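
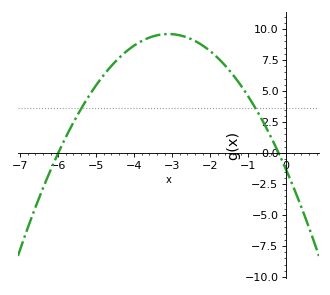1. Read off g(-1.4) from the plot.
6.5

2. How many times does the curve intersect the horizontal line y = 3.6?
2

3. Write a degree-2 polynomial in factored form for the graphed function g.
y = -1.14(x + 6)(x + 0.2)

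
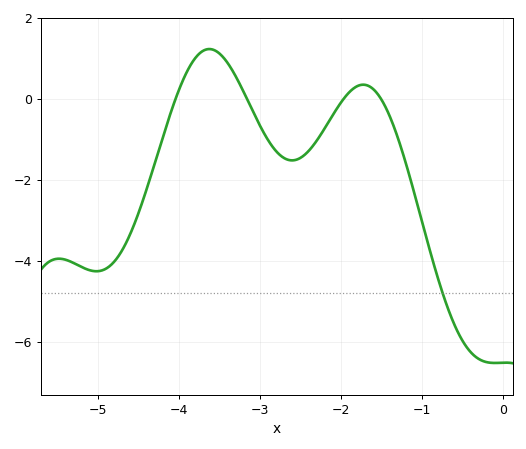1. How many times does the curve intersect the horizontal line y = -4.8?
1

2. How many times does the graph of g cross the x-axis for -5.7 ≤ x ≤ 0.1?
4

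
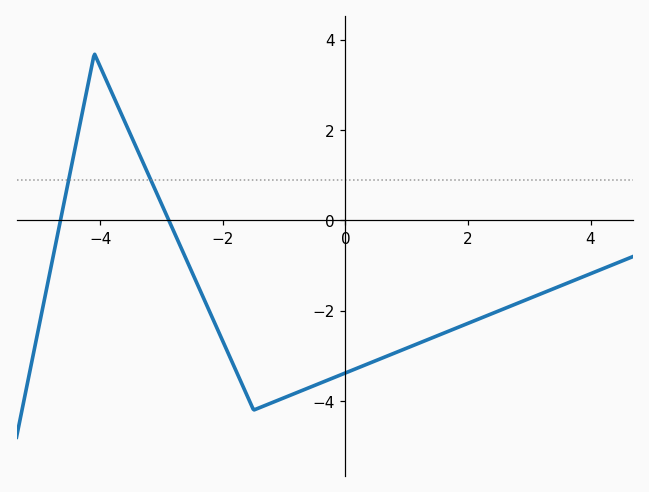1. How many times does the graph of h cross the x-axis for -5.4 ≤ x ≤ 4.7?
2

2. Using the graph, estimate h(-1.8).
-3.2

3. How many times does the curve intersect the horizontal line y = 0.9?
2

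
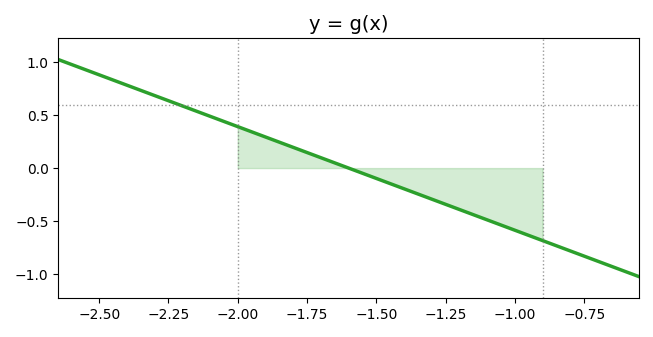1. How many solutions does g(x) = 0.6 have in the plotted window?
1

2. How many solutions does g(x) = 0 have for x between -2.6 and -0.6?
1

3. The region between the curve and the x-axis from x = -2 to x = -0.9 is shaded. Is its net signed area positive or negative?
negative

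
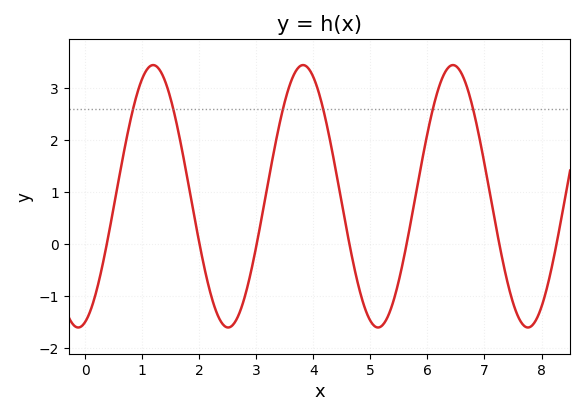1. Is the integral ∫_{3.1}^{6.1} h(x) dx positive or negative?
positive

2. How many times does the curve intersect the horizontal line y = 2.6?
6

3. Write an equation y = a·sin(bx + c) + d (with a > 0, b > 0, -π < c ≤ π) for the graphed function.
y = 2.53sin(2.4x - 1.3) + 0.92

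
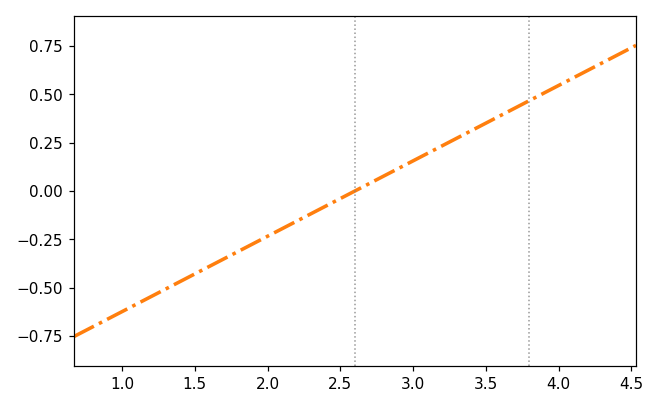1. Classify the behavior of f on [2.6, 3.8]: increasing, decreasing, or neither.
increasing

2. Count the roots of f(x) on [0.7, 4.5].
1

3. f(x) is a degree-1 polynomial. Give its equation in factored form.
y = 0.39(x - 2.6)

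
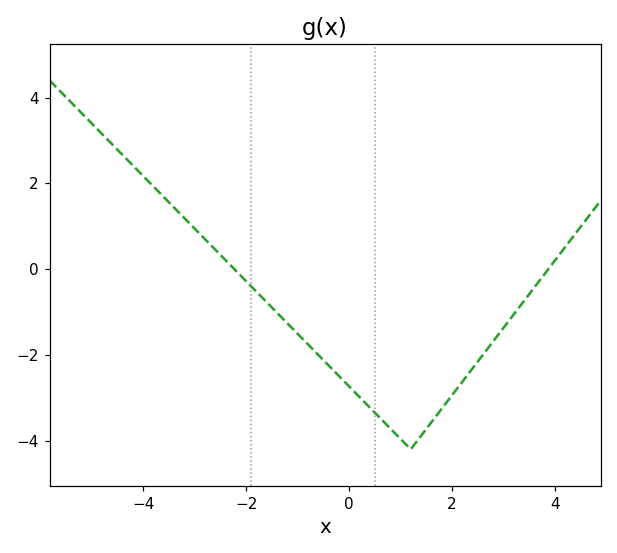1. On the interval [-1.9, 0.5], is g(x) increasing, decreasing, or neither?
decreasing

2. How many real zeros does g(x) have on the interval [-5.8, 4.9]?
2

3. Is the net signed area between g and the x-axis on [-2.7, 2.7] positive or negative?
negative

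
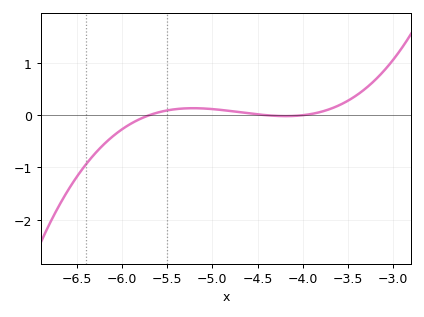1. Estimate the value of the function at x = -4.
0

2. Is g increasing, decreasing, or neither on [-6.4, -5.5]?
increasing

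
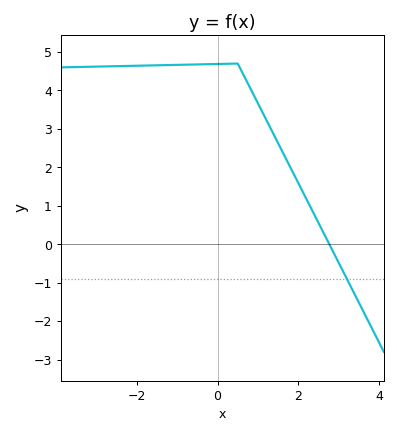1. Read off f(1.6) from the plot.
2.42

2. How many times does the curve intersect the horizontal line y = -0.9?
1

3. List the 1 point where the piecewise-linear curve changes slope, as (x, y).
(0.5, 4.7)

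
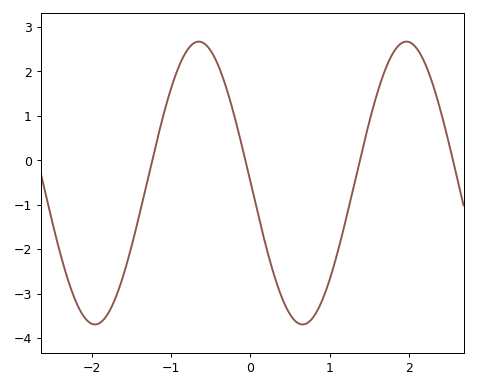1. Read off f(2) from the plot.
2.7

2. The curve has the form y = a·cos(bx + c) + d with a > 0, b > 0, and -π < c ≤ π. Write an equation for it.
y = 3.18cos(2.4x + 1.6) - 0.51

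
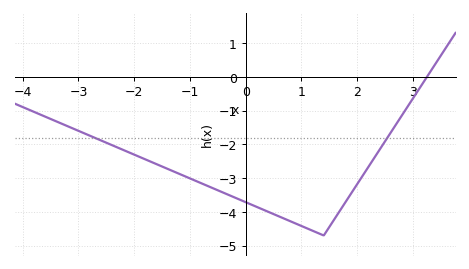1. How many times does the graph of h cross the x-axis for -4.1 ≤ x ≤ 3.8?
1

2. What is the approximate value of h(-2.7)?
-1.81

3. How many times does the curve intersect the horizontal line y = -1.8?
2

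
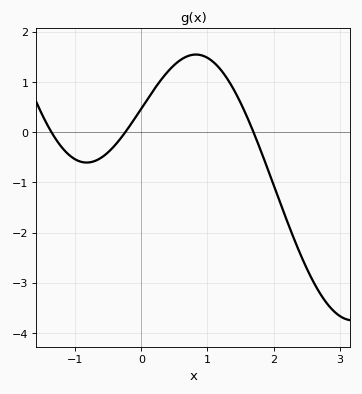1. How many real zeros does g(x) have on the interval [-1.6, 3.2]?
3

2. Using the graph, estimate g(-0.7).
-0.6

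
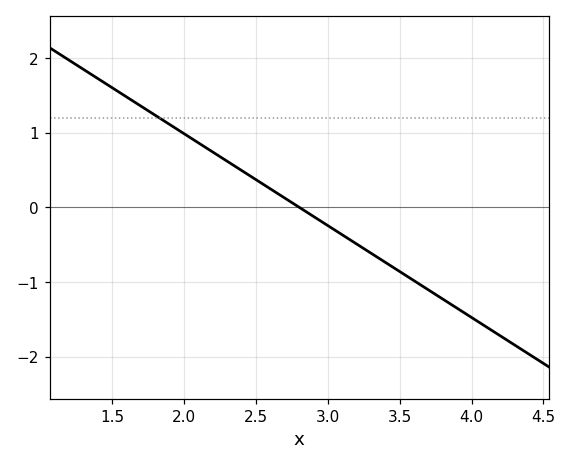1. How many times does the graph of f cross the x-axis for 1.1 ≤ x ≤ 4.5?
1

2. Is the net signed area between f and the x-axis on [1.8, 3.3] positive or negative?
positive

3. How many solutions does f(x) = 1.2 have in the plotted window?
1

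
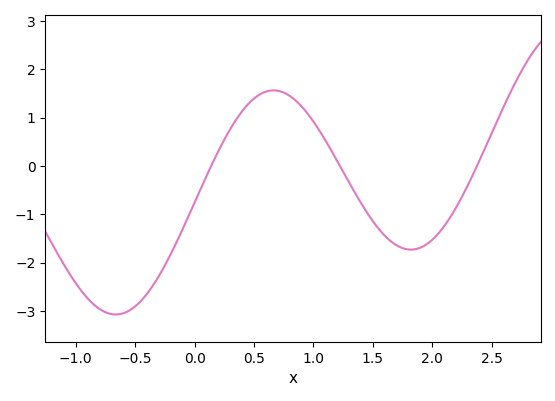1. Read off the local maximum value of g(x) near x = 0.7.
1.56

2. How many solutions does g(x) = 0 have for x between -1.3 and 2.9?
3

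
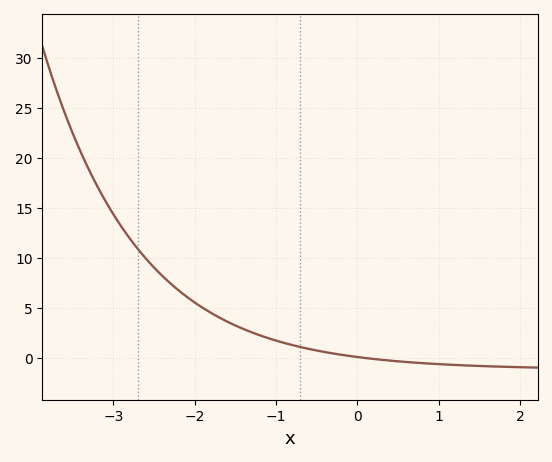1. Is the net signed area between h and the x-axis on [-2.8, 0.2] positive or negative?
positive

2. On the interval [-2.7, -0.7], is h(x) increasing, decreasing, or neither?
decreasing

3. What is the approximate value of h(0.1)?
-0.011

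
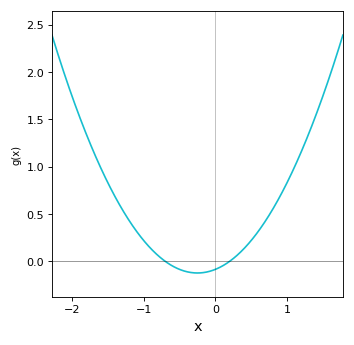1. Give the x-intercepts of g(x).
-0.7, 0.2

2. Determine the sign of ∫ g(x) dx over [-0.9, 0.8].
positive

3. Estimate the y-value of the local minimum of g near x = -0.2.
-0.1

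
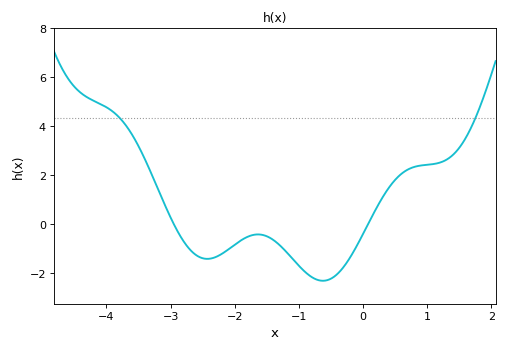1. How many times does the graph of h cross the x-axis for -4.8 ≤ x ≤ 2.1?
2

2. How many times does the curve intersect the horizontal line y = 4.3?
2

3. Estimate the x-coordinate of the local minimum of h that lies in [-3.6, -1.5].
-2.4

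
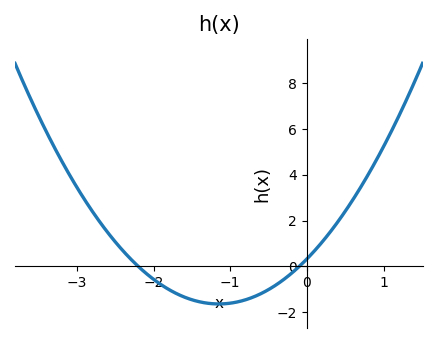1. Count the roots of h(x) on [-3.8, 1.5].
2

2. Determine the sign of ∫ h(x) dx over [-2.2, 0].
negative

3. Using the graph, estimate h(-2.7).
1.94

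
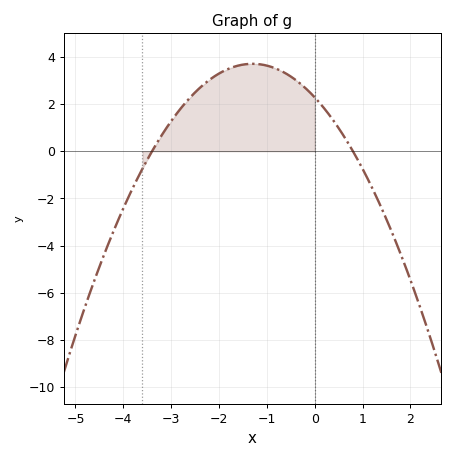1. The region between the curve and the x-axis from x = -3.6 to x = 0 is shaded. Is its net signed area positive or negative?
positive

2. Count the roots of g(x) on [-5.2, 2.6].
2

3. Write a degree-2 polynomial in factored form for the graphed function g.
y = -0.84(x + 3.4)(x - 0.8)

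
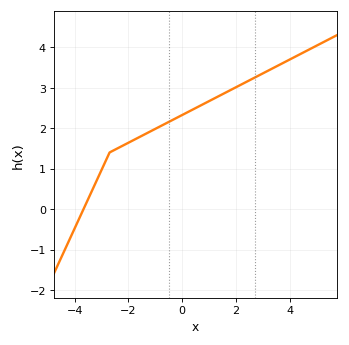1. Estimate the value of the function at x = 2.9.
3.3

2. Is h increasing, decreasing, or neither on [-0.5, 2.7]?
increasing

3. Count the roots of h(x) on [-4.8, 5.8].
1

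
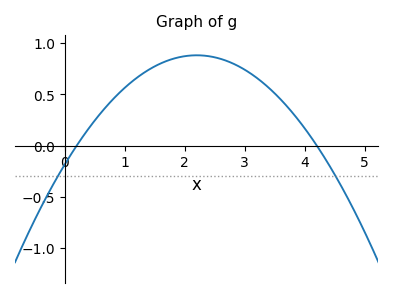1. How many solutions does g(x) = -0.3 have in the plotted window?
2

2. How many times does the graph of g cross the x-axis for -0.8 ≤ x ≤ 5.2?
2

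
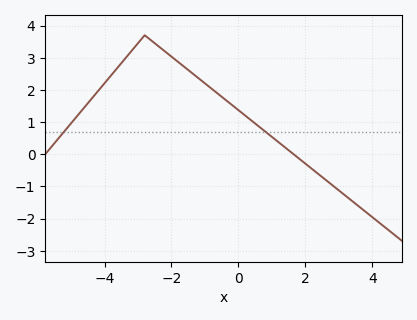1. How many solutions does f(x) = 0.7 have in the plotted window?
2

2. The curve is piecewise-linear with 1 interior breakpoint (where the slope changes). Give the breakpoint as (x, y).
(-2.8, 3.7)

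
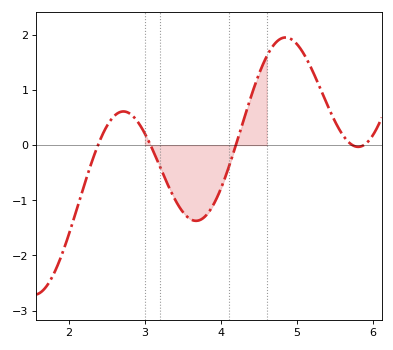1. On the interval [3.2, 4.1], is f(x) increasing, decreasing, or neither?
neither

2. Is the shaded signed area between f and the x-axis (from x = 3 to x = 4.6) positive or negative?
negative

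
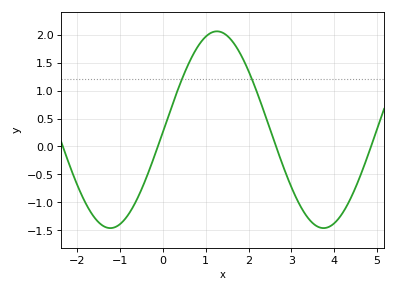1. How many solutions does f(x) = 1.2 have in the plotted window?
2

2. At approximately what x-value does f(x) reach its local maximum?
1.2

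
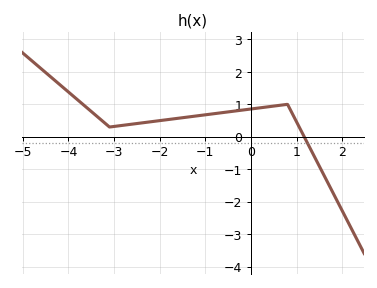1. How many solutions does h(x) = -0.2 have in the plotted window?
1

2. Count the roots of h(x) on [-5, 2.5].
1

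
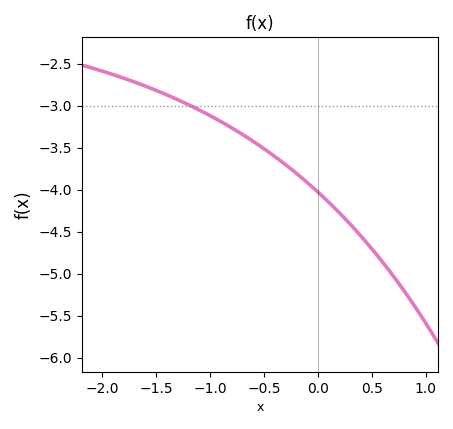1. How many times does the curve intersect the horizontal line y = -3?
1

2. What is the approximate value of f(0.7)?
-5.03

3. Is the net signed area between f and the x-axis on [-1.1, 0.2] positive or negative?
negative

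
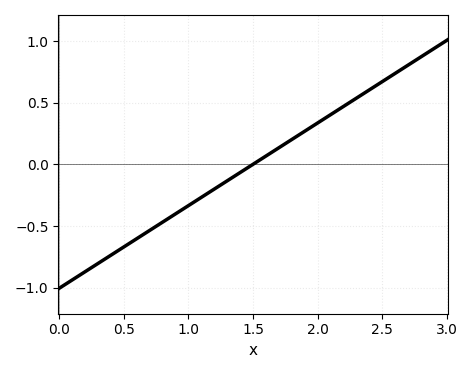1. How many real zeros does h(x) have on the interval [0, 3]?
1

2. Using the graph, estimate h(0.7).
-0.536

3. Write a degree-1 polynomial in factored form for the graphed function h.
y = 0.67(x - 1.5)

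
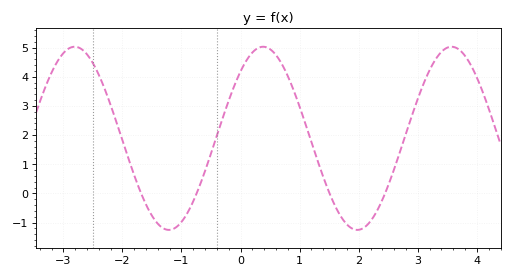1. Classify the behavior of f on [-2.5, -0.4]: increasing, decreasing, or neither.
neither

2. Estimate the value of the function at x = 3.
3.25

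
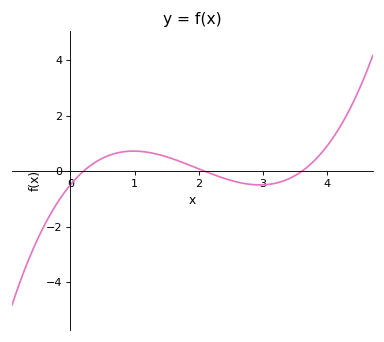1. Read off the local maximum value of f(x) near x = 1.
0.8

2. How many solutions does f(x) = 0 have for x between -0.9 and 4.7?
3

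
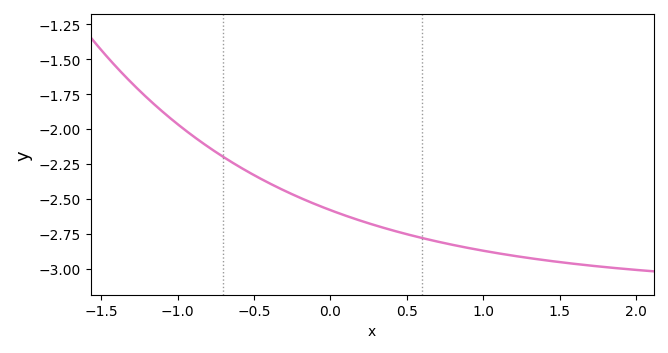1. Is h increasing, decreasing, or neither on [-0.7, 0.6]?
decreasing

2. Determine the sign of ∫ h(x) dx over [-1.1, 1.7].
negative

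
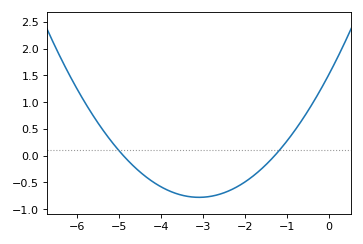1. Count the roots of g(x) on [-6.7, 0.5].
2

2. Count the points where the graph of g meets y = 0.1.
2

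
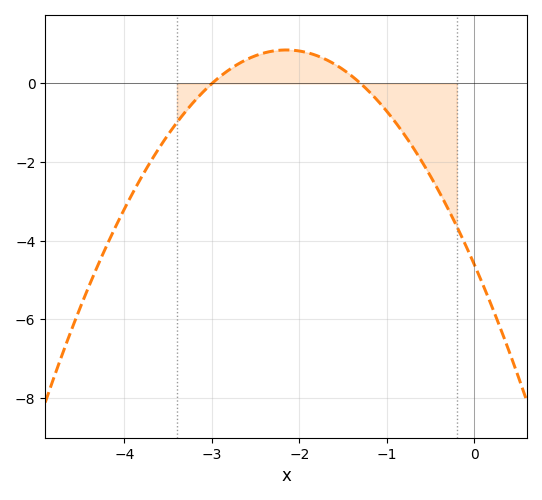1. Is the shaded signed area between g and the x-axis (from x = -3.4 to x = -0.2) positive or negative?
negative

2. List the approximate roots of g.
-3, -1.3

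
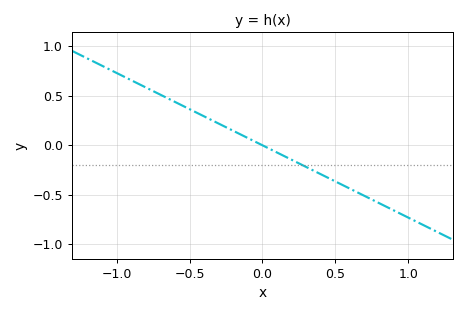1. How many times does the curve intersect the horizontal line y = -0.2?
1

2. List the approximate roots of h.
0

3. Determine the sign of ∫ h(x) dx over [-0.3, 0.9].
negative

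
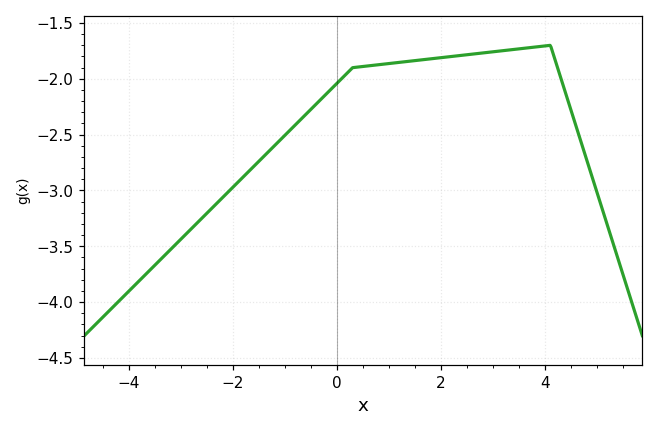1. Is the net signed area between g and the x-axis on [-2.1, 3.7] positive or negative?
negative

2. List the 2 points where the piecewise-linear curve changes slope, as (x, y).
(0.3, -1.9); (4.1, -1.7)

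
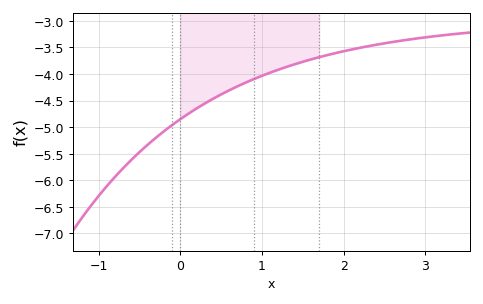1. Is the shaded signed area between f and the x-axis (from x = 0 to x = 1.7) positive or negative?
negative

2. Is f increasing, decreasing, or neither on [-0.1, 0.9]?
increasing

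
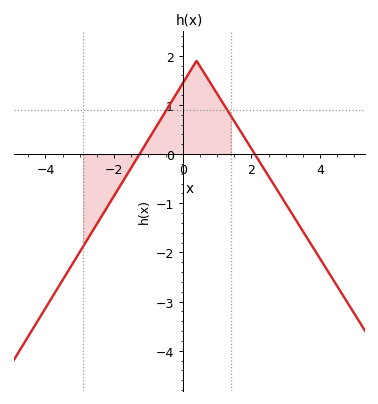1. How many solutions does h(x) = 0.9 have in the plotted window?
2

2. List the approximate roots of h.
-1.2, 2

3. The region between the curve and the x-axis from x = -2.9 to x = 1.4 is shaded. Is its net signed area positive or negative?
positive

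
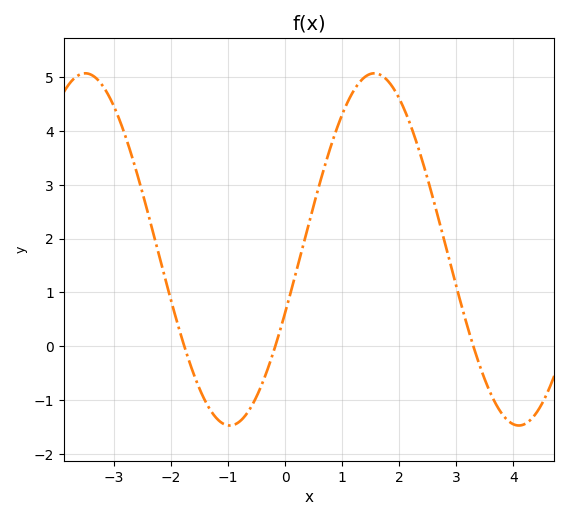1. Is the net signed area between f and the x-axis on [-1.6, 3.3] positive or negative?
positive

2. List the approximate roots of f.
-1.8, -0.2, 3.4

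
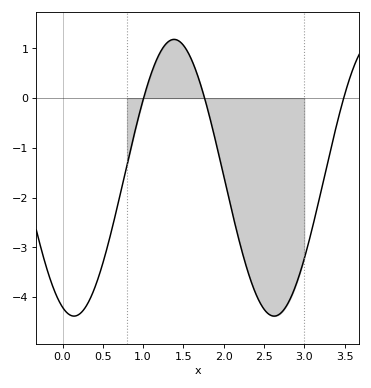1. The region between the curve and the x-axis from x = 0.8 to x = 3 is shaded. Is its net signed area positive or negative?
negative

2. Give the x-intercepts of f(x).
1.01, 1.76, 3.49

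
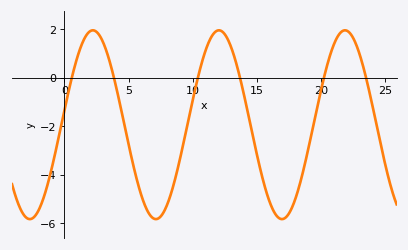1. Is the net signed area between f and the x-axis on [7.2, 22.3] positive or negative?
negative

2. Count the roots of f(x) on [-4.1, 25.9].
6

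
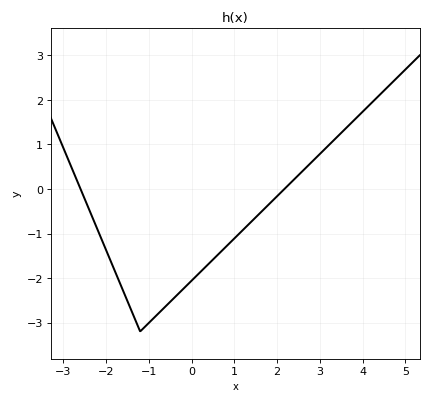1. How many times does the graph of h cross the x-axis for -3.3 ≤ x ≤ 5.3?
2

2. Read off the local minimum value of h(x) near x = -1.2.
-3.2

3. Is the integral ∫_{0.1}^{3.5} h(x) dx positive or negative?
negative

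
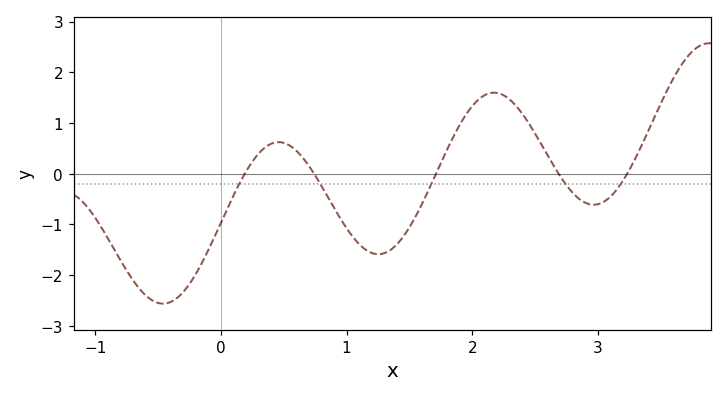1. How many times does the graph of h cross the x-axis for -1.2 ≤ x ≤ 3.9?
5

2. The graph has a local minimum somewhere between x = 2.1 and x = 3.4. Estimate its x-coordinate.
2.97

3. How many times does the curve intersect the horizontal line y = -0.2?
5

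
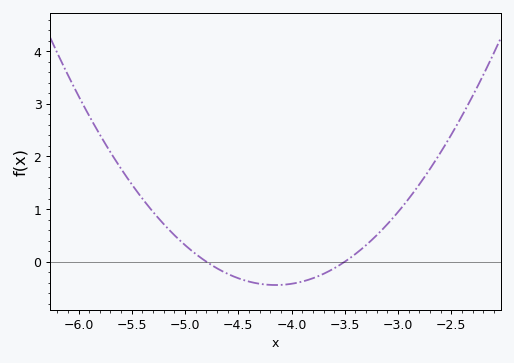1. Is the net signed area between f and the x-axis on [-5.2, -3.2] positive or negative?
negative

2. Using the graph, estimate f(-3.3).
0.315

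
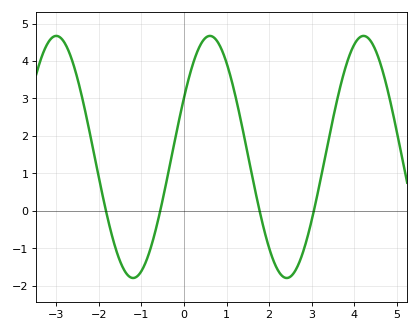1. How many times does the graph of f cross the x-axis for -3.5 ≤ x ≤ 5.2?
4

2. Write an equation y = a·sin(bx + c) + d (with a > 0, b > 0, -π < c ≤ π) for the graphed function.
y = 3.23sin(1.7x + 0.51) + 1.44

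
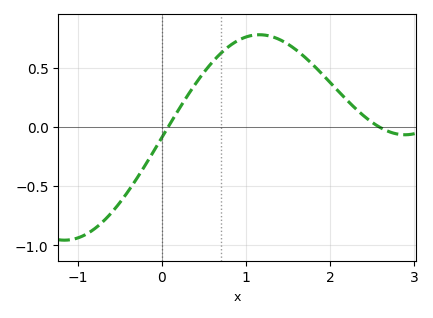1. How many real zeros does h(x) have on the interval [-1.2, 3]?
2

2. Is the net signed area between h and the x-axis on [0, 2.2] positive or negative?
positive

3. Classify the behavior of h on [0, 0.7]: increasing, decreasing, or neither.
increasing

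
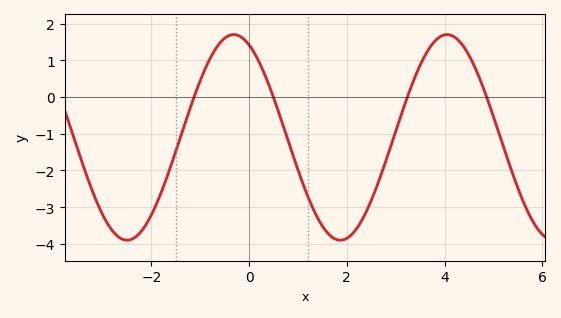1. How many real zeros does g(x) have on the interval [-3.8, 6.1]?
4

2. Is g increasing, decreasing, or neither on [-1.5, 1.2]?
neither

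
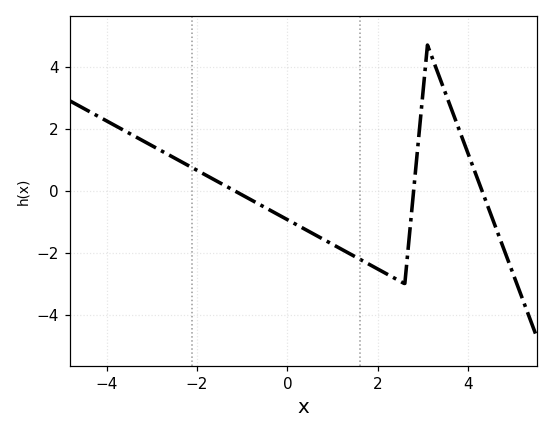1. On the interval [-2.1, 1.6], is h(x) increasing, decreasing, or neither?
decreasing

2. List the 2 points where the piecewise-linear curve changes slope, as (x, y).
(2.6, -3); (3.1, 4.7)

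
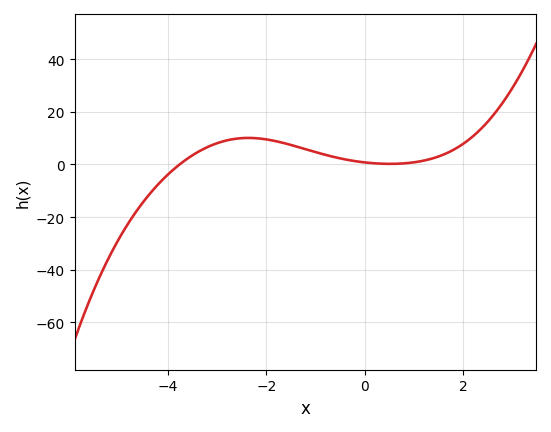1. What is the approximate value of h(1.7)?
4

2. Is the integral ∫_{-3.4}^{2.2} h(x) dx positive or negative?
positive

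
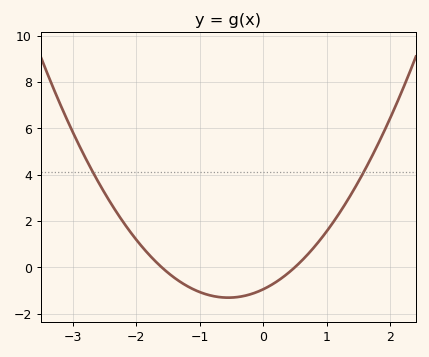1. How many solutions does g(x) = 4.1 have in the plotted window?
2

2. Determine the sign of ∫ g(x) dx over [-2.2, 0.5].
negative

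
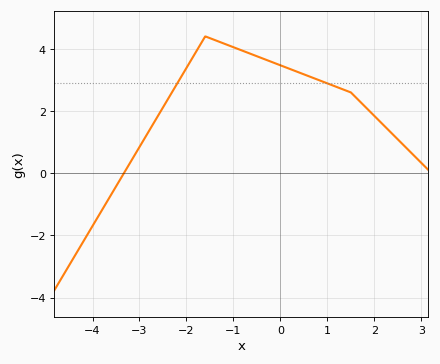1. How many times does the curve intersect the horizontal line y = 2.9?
2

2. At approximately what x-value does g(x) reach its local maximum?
-1.6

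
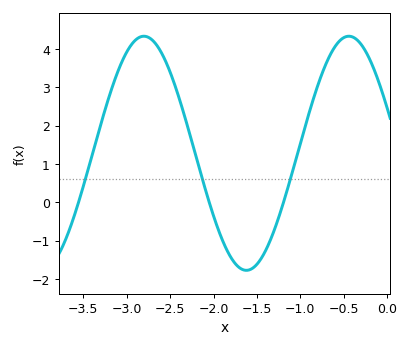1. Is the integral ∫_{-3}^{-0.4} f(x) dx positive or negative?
positive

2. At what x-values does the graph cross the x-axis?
-3.56, -2.05, -1.19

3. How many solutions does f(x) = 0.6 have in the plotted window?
3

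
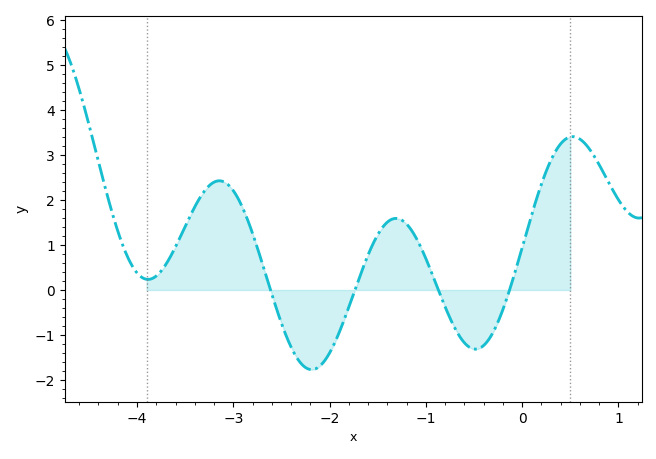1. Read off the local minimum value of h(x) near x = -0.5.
-1.32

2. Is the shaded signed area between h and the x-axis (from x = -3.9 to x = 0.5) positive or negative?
positive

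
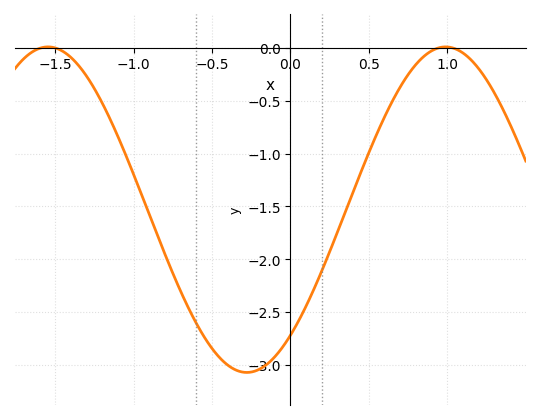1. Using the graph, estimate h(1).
0.009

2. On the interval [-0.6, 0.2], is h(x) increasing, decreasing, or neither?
neither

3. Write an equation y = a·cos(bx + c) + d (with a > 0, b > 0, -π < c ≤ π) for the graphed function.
y = 1.54cos(2.48x - 2.45) - 1.53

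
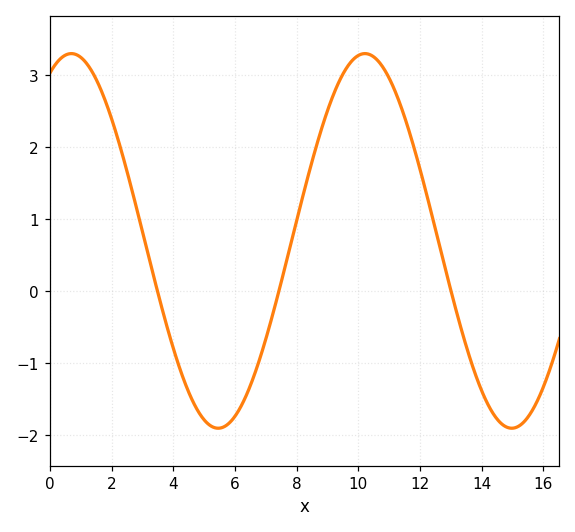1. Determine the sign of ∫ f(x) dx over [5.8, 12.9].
positive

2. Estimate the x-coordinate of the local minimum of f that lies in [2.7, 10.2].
5.4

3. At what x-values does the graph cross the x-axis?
3.4, 7.4, 13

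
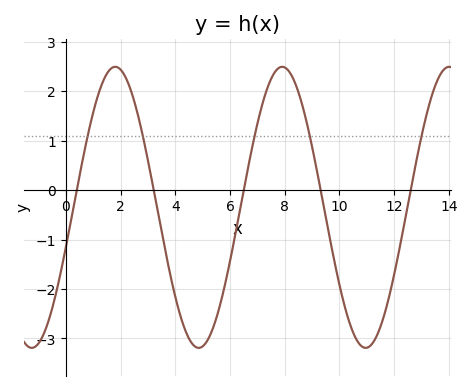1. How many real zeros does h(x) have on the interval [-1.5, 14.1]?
5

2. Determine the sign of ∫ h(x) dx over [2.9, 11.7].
negative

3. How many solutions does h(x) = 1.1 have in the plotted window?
5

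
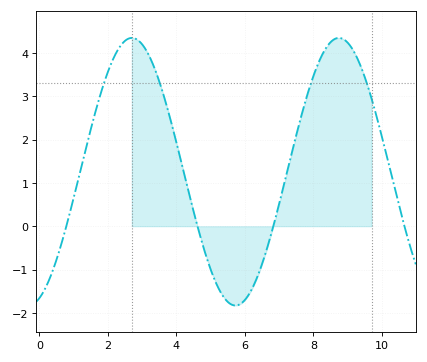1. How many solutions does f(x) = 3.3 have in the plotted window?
4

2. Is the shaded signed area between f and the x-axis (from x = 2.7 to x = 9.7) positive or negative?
positive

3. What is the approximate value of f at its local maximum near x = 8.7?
4.35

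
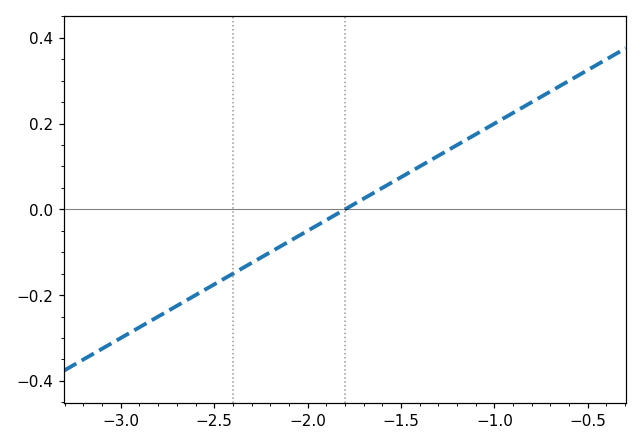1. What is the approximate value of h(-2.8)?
-0.25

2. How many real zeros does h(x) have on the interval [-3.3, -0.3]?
1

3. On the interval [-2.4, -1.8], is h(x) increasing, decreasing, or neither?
increasing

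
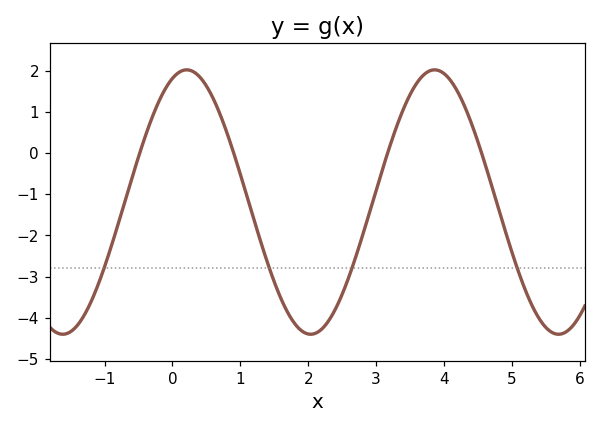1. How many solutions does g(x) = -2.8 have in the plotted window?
4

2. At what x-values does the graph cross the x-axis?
-0.4, 1, 3.2, 4.6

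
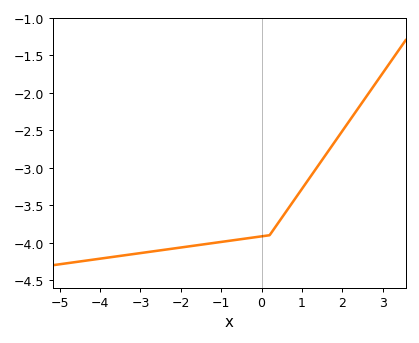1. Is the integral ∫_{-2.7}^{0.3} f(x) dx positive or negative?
negative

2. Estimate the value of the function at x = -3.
-4.15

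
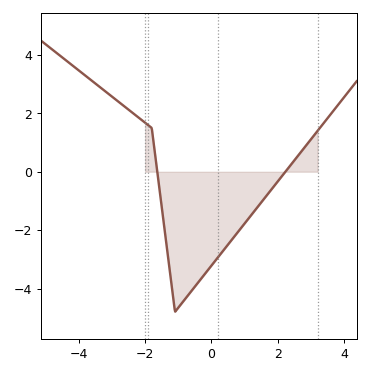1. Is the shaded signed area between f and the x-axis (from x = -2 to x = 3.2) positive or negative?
negative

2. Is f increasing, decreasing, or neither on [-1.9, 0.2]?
neither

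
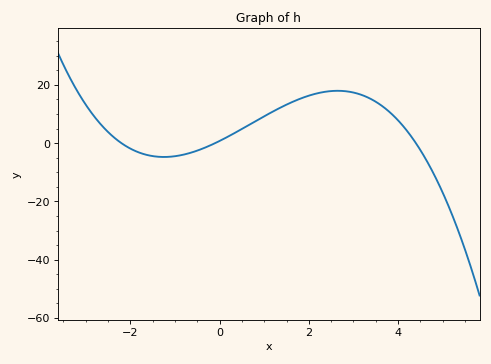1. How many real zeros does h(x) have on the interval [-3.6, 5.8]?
3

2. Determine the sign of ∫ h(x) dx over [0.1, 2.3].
positive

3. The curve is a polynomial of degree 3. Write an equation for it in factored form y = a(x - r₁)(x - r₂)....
y = -0.77(x + 2.2)(x + 0.1)(x - 4.4)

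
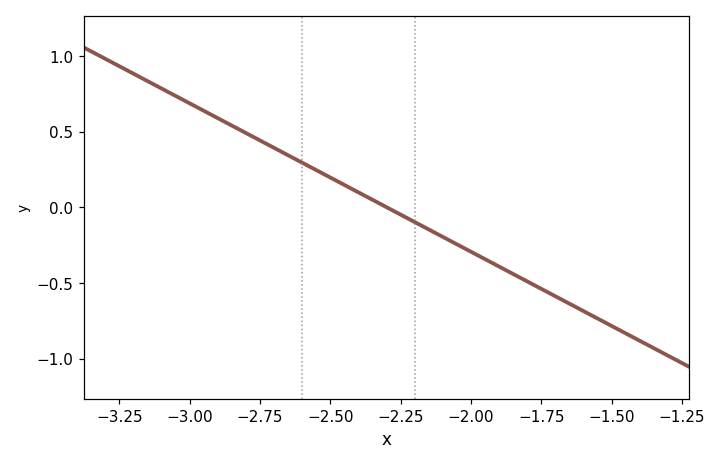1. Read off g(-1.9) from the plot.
-0.392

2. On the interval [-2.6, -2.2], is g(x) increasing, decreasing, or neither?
decreasing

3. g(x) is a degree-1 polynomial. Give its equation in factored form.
y = -0.98(x + 2.3)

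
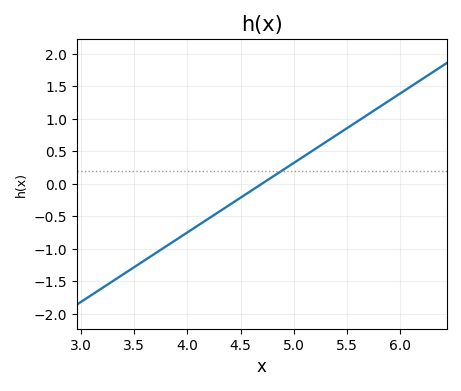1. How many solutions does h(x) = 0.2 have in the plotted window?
1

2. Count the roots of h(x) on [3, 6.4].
1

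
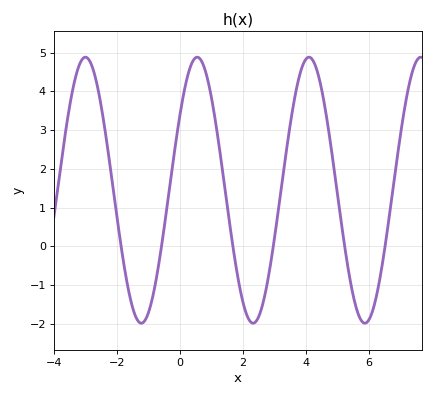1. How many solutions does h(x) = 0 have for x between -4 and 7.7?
6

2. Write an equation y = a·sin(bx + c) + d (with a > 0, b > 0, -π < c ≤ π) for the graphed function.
y = 3.43sin(1.8x + 0.59) + 1.45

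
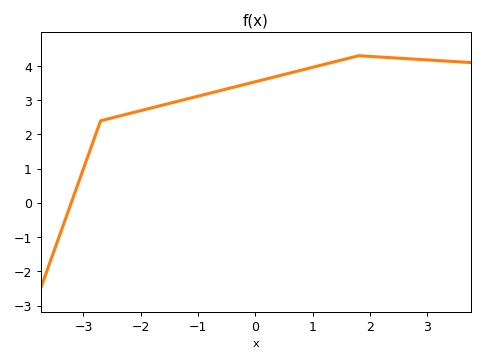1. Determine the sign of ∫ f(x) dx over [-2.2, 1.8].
positive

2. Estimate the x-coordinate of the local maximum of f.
1.8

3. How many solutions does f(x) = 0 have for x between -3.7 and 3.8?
1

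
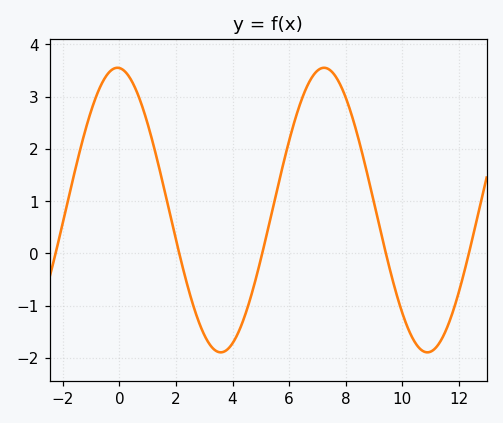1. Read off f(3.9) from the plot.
-1.79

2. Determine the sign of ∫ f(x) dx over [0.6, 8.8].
positive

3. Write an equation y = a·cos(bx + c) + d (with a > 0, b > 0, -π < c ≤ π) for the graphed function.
y = 2.72cos(0.86x + 0.06) + 0.83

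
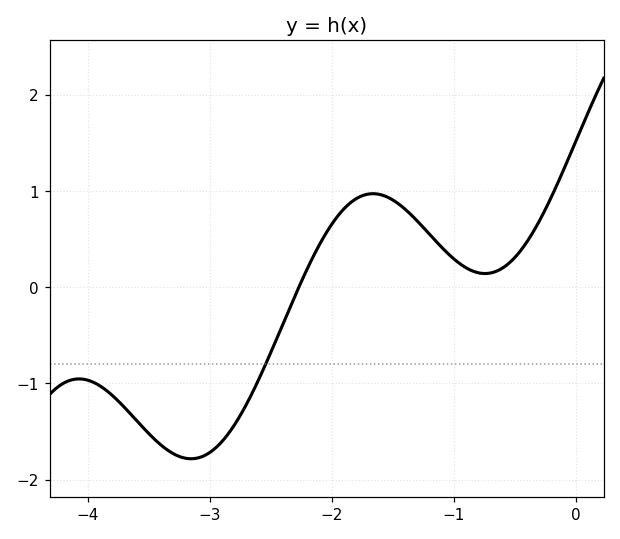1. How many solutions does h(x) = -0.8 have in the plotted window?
1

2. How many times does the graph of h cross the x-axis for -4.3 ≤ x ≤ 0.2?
1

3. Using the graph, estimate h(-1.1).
0.415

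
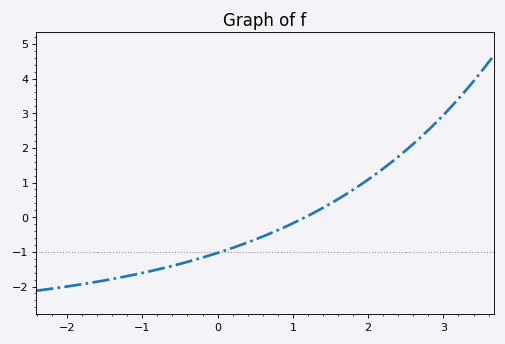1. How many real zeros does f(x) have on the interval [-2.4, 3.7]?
1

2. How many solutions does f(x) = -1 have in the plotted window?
1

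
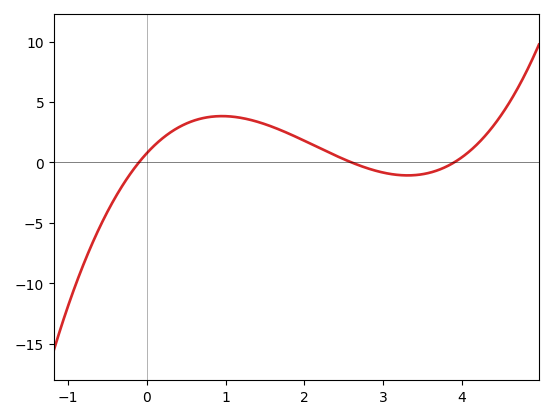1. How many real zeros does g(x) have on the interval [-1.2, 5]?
3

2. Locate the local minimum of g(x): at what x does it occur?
3.31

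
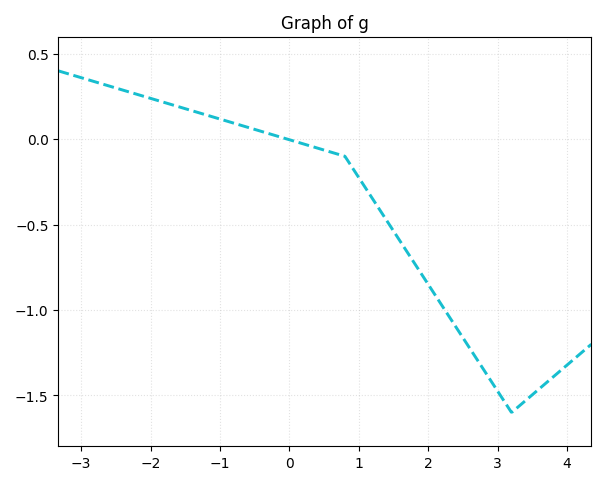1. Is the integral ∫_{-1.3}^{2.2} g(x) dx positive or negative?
negative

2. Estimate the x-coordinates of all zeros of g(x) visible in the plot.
0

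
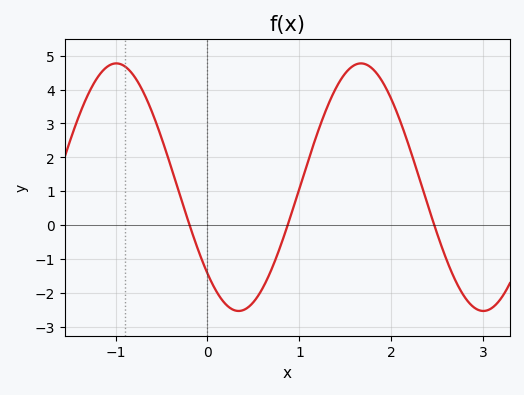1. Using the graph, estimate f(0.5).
-2.27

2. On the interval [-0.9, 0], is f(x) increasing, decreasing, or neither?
decreasing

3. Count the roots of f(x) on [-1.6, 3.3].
3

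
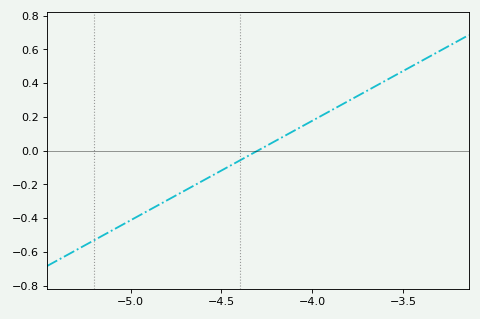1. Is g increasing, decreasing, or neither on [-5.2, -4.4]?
increasing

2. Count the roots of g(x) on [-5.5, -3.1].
1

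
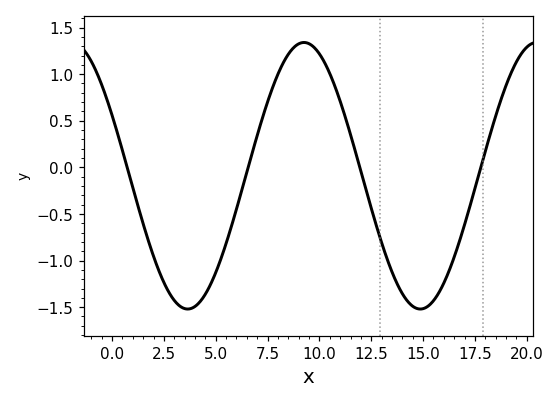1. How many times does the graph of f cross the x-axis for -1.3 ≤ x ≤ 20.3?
4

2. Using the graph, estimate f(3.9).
-1.51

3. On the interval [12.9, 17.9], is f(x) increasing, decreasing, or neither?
neither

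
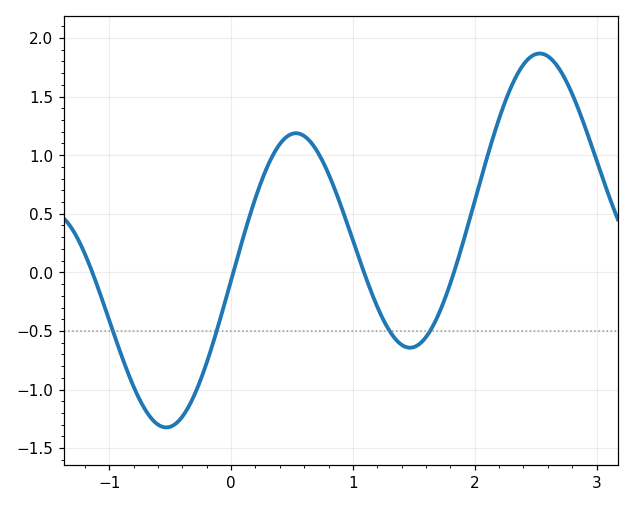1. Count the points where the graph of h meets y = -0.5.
4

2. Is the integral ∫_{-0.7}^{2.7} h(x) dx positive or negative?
positive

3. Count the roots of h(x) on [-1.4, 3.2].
4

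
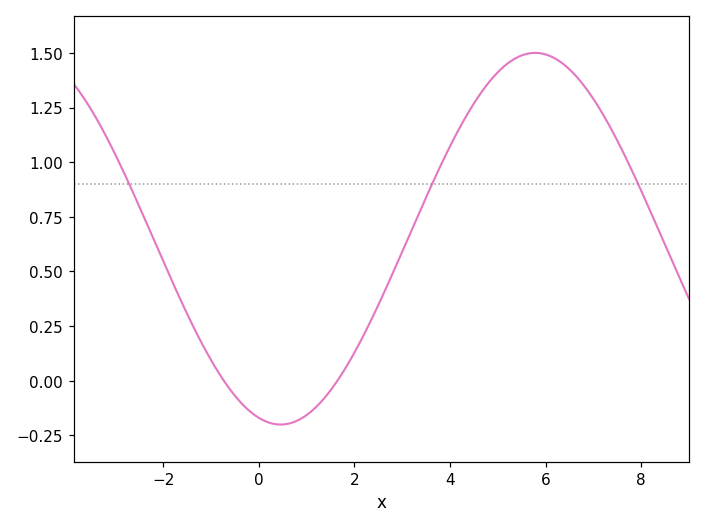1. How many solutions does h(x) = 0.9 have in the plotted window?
3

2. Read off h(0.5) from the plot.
-0.2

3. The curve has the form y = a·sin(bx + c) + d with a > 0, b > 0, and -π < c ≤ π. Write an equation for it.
y = 0.85sin(0.59x - 1.8) + 0.65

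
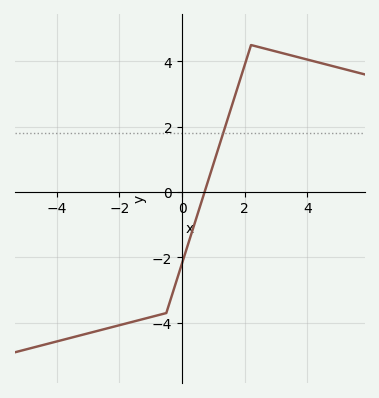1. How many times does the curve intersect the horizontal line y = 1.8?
1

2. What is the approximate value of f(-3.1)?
-4.35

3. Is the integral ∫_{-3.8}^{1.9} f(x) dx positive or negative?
negative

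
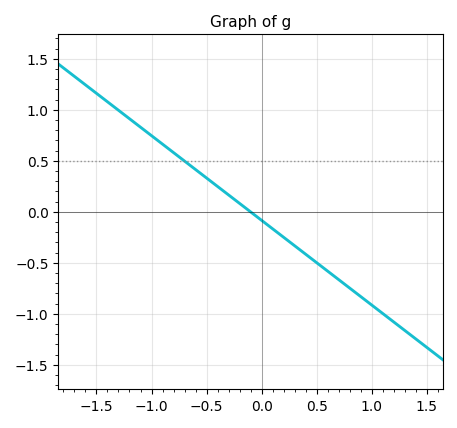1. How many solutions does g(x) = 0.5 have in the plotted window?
1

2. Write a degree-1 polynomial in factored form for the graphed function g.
y = -0.83(x + 0.1)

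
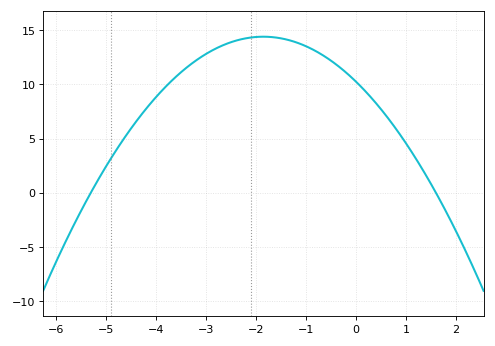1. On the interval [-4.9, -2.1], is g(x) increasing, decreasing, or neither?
increasing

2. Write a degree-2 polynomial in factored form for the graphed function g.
y = -1.21(x + 5.3)(x - 1.6)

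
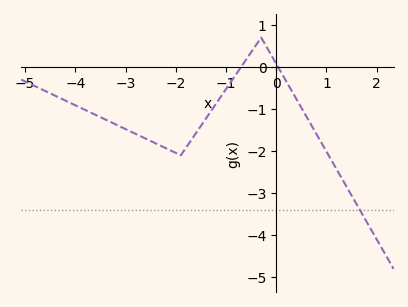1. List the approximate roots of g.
-0.7, 0.036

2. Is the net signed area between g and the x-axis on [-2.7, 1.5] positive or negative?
negative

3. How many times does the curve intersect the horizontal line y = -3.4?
1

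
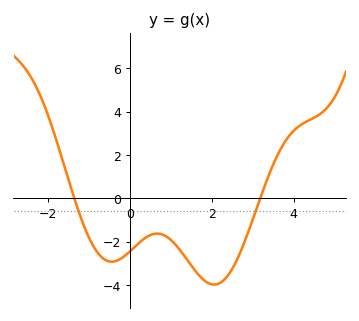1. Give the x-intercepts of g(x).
-1.4, 3.2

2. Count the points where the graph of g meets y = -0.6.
2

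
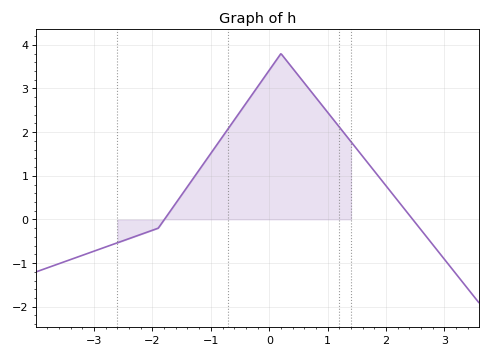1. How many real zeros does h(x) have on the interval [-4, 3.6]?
2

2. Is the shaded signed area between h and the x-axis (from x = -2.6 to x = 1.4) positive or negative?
positive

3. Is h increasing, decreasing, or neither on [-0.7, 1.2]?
neither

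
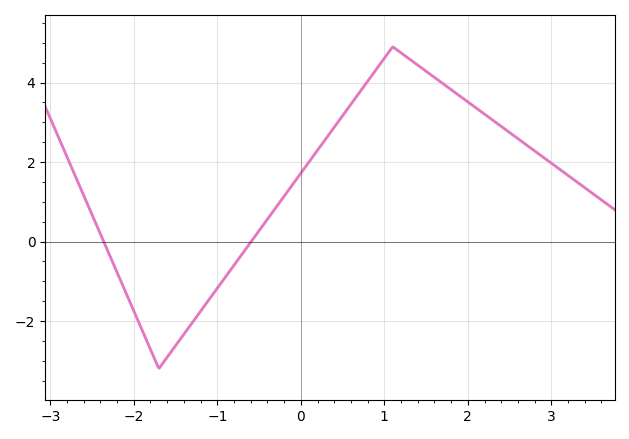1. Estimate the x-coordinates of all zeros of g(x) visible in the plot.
-2.4, -0.6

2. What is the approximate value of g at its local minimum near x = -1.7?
-3.2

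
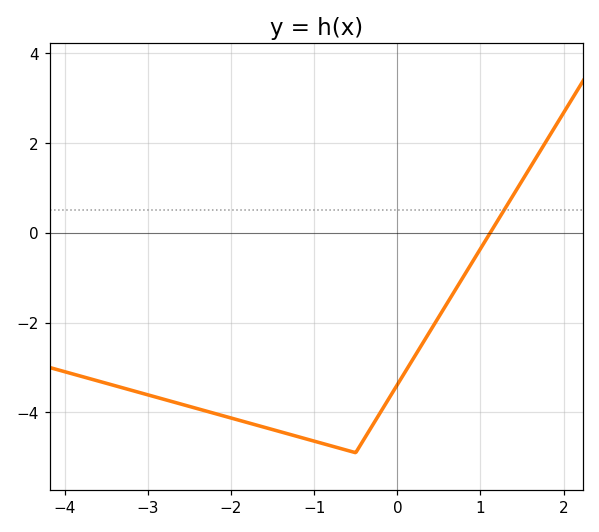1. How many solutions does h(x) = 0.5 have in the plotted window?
1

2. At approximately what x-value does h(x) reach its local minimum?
-0.5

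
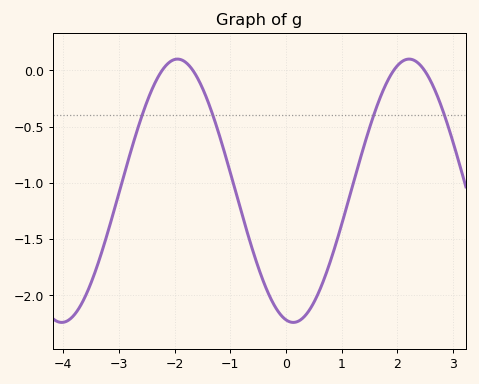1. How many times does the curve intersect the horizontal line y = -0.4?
4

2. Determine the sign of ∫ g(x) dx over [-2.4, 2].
negative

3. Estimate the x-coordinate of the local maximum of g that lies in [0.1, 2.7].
2.21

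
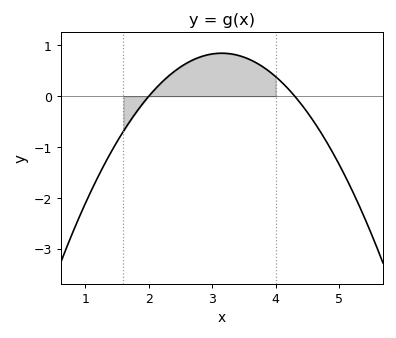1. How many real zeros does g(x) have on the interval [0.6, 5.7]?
2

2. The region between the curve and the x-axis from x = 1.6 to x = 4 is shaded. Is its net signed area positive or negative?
positive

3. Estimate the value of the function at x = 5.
-1.3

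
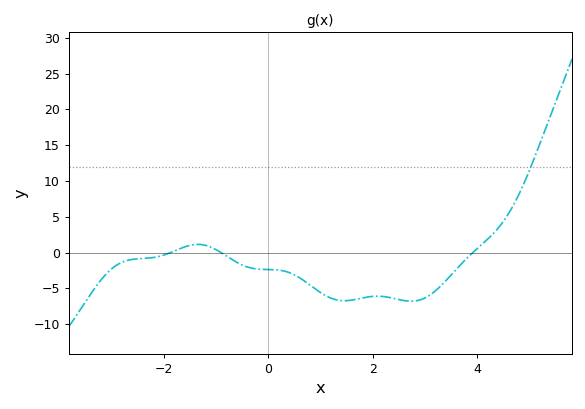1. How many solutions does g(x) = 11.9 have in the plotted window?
1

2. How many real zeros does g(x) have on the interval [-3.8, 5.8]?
3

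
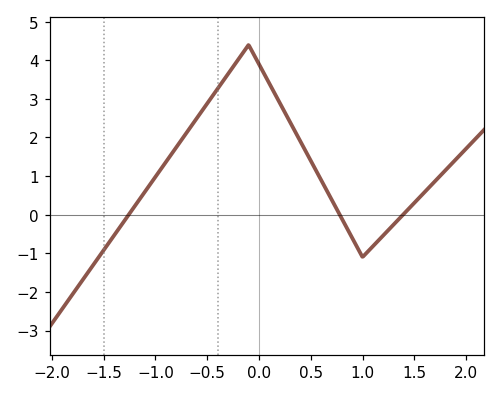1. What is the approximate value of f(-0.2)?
4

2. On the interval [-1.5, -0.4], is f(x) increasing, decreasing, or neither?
increasing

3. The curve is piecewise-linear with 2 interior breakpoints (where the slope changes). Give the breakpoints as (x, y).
(-0.1, 4.4); (1, -1.1)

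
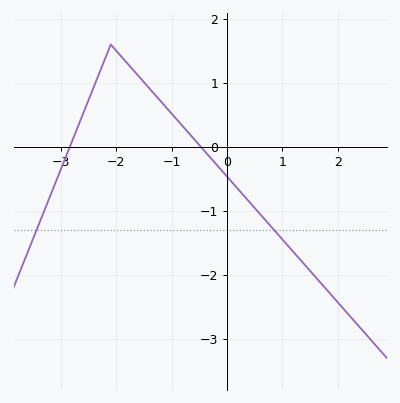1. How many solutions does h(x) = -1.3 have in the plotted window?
2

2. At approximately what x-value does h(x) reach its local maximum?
-2.1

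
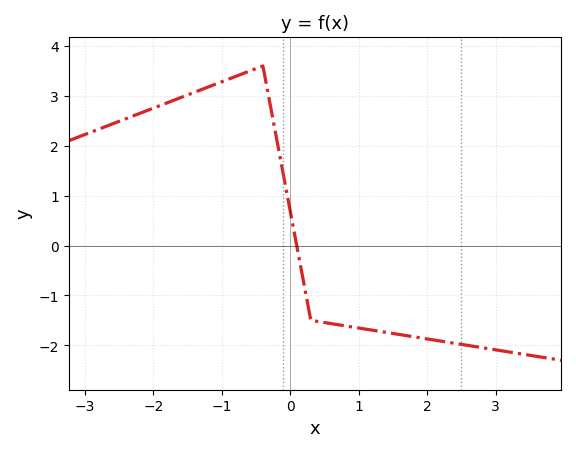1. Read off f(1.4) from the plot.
-1.7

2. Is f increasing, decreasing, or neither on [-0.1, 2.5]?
decreasing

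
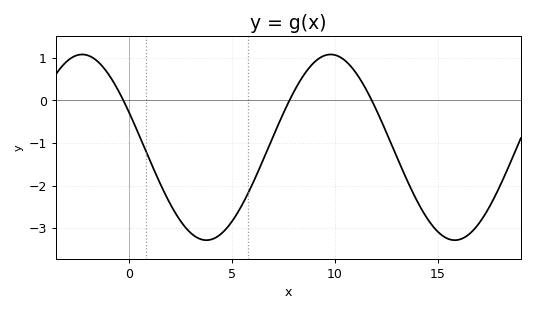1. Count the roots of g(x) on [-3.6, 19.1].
3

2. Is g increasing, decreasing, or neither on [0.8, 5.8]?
neither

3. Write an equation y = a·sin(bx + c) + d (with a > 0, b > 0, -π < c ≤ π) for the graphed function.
y = 2.18sin(0.52x + 2.76) - 1.1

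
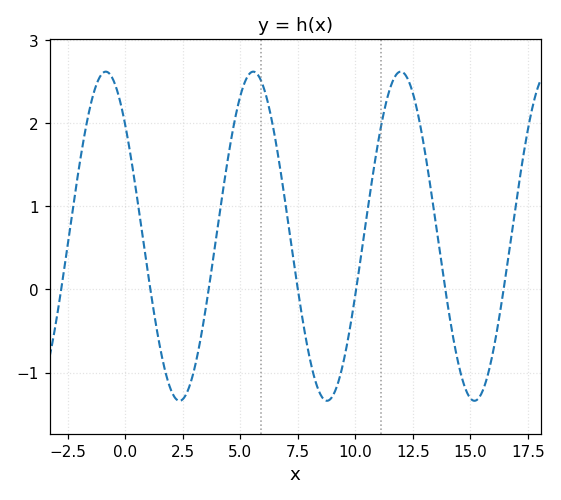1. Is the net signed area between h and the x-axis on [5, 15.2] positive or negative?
positive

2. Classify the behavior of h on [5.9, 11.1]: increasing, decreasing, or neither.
neither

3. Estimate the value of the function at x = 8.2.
-1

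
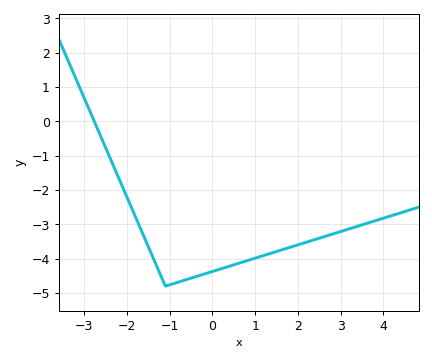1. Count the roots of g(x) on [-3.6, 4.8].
1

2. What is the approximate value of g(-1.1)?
-4.8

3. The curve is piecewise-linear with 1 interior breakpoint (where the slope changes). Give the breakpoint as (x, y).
(-1.1, -4.8)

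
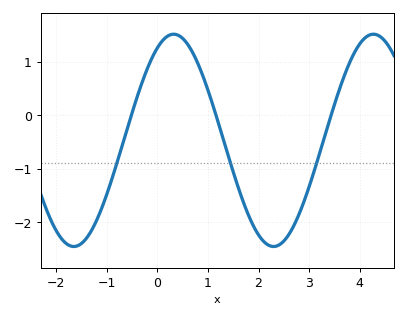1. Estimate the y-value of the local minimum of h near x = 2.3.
-2.46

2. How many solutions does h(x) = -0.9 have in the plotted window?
3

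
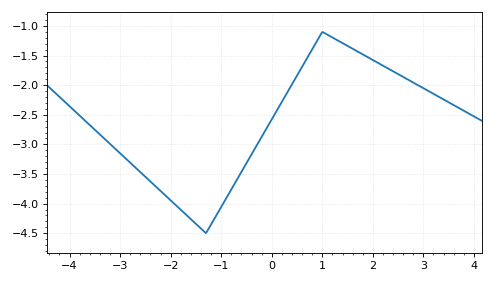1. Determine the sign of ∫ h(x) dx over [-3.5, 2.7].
negative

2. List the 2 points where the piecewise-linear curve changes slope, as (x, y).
(-1.3, -4.5); (1, -1.1)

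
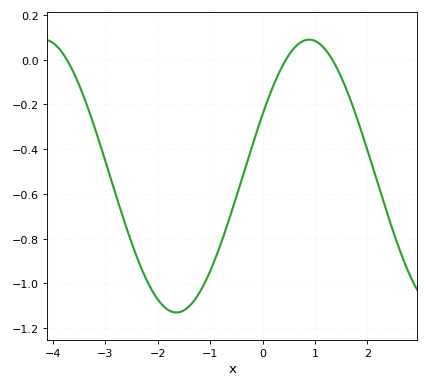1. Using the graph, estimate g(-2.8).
-0.6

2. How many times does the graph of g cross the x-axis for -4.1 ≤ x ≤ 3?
3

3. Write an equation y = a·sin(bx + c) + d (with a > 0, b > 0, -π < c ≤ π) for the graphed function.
y = 0.61sin(1.2x + 0.47) - 0.52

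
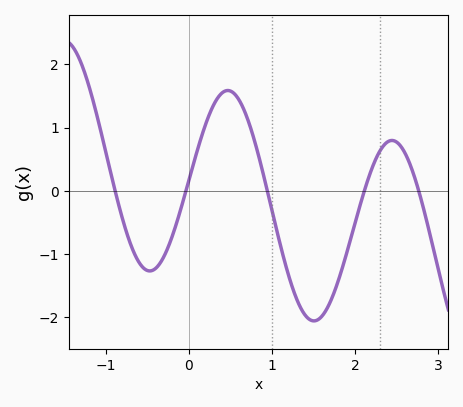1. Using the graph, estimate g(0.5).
1.58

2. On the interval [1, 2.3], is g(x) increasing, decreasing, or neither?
neither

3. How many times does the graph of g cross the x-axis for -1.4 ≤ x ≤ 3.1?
5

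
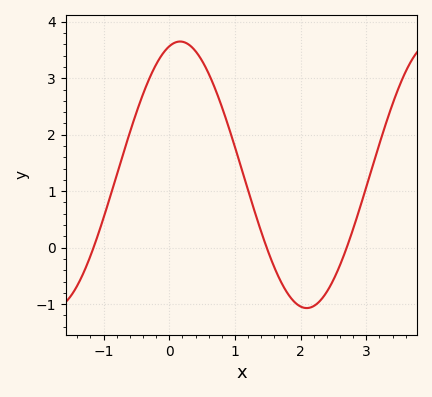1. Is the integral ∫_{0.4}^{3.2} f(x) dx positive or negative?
positive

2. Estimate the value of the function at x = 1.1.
1.4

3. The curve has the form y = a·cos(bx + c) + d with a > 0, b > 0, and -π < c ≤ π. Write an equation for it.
y = 2.36cos(1.6x - 0.27) + 1.29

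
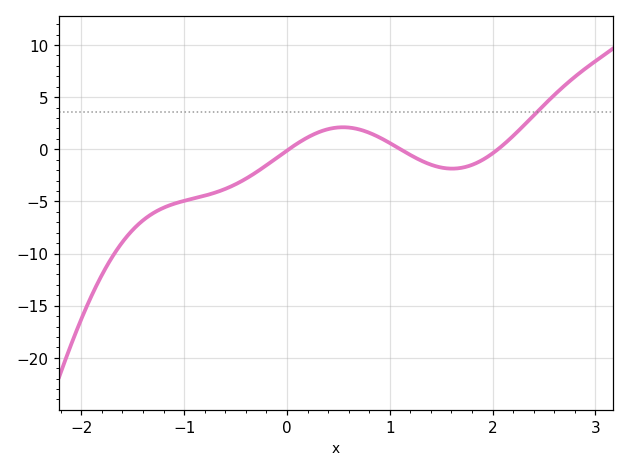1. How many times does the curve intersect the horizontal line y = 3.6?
1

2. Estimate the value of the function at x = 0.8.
1.59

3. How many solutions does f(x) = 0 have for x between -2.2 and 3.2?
3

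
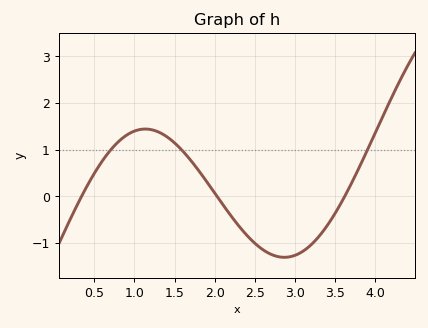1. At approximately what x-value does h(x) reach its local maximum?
1.13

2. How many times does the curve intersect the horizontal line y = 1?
3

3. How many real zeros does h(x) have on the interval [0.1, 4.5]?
3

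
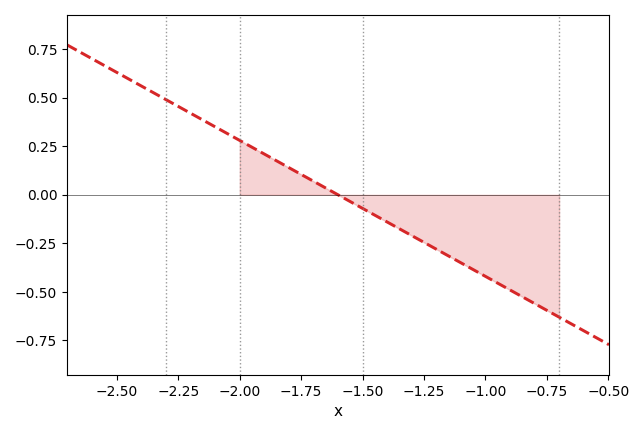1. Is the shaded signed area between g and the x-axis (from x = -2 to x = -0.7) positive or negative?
negative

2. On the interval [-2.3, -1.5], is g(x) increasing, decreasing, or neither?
decreasing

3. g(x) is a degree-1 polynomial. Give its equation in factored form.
y = -0.7(x + 1.6)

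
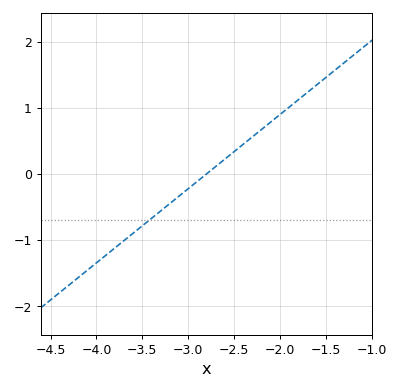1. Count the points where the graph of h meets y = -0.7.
1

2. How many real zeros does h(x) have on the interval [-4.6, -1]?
1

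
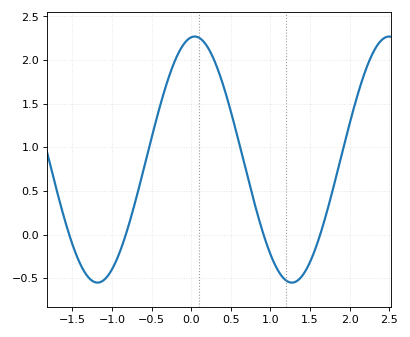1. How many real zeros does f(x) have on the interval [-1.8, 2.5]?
4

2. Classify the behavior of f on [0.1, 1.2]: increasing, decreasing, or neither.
decreasing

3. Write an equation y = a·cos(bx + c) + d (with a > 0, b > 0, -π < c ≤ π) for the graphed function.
y = 1.41cos(2.56x - 0.11) + 0.86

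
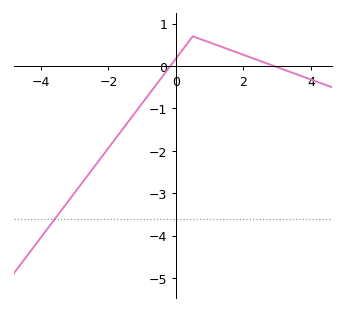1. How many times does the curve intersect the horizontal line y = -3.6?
1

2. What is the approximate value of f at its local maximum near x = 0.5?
0.699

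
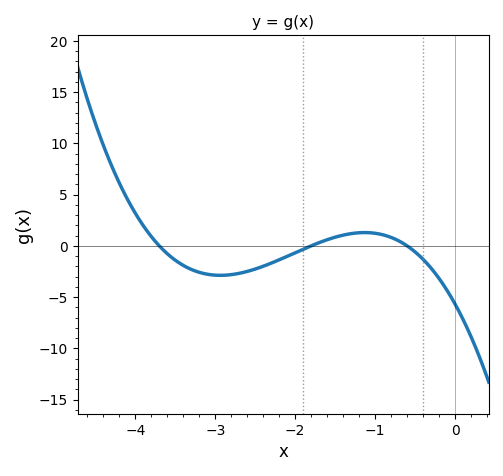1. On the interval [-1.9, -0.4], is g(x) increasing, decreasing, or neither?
neither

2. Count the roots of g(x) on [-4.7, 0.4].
3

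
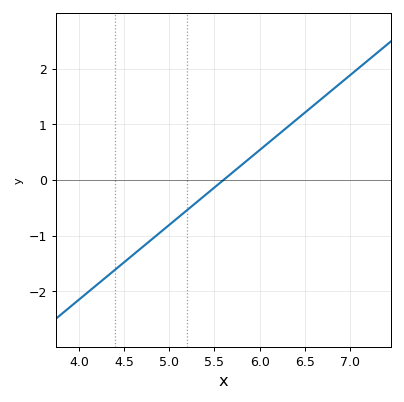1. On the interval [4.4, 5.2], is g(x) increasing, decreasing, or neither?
increasing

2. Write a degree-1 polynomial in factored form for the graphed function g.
y = 1.34(x - 5.6)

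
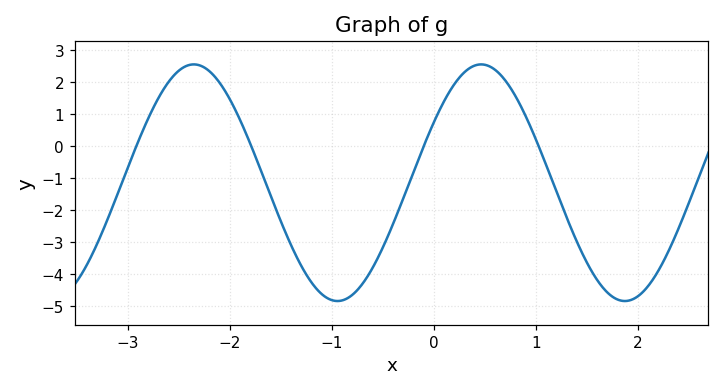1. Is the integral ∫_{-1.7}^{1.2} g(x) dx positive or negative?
negative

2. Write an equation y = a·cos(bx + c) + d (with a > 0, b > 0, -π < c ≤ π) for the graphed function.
y = 3.69cos(2.2x - 1) - 1.14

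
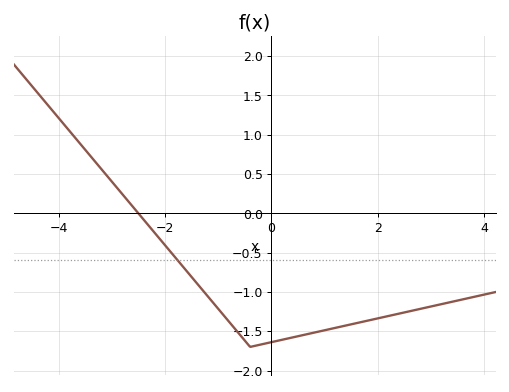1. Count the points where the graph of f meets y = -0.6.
1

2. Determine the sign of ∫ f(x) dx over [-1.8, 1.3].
negative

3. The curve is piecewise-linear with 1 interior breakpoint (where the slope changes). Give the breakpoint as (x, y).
(-0.4, -1.7)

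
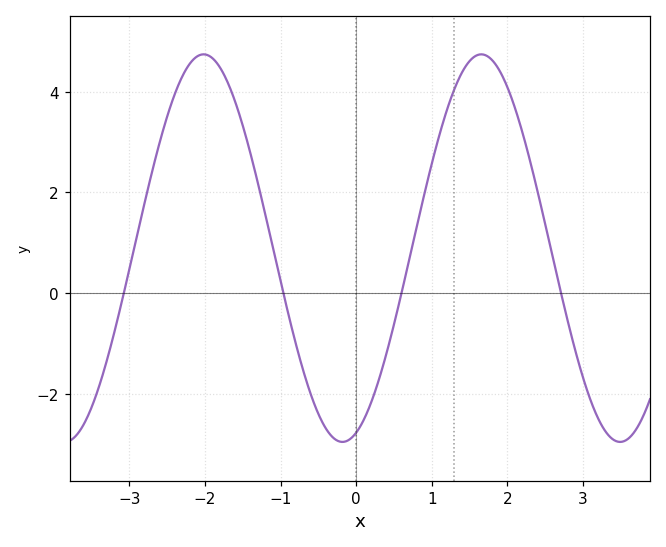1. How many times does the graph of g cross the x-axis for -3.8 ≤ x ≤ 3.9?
4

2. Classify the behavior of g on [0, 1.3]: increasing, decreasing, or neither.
increasing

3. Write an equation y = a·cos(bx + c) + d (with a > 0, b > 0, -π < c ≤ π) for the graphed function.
y = 3.85cos(1.71x - 2.83) + 0.89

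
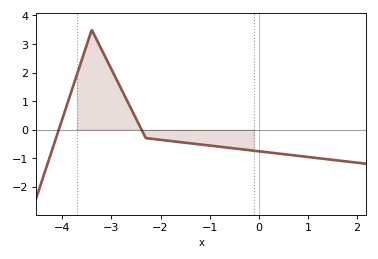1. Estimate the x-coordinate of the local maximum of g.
-3.4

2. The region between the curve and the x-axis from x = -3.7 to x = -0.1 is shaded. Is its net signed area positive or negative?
positive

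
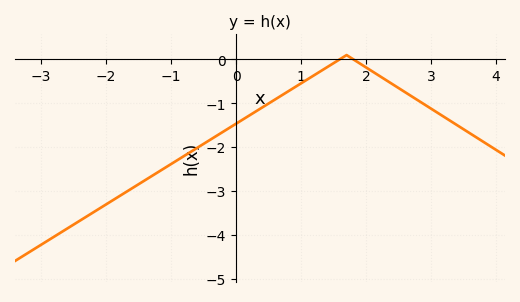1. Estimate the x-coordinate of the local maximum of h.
1.6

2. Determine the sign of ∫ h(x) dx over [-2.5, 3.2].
negative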